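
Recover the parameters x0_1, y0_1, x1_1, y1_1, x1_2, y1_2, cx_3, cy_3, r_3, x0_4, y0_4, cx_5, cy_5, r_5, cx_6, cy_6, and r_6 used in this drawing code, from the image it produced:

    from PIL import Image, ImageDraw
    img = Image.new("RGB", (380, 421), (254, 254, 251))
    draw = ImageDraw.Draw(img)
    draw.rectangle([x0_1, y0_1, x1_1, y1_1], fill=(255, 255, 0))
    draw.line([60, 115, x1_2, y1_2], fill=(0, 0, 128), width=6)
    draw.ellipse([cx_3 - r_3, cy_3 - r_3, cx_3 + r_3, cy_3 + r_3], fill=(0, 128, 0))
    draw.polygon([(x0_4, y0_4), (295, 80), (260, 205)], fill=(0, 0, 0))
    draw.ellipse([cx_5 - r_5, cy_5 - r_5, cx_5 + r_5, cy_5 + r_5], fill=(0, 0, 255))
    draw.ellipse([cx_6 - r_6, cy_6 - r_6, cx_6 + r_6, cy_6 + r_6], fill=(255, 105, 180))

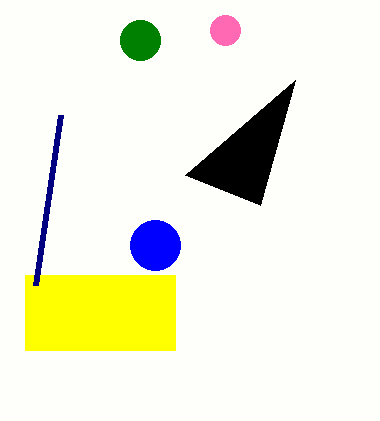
x0_1 = 25; y0_1 = 275; x1_1 = 175; y1_1 = 350; x1_2 = 35; y1_2 = 285; cx_3 = 140; cy_3 = 40; r_3 = 20; x0_4 = 185; y0_4 = 175; cx_5 = 155; cy_5 = 245; r_5 = 25; cx_6 = 225; cy_6 = 30; r_6 = 15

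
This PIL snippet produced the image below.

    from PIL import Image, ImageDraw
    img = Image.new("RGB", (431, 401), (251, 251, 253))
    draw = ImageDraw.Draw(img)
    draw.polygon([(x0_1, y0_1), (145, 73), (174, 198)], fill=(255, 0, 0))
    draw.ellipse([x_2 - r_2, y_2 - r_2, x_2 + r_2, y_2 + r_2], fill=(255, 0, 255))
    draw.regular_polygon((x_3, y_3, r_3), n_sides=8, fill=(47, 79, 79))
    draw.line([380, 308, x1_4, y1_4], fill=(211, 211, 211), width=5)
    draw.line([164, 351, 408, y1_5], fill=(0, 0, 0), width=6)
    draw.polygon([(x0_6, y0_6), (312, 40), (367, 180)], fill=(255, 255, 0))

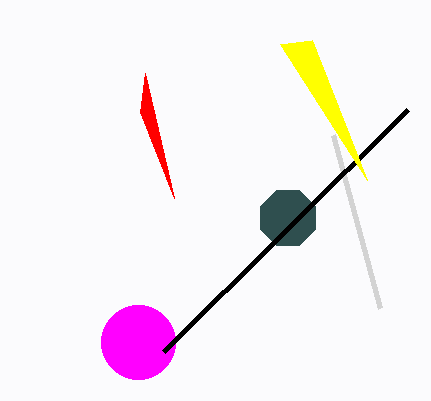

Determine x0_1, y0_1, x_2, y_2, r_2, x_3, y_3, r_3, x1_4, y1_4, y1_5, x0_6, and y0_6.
x0_1 = 140, y0_1 = 112, x_2 = 138, y_2 = 342, r_2 = 37, x_3 = 288, y_3 = 218, r_3 = 30, x1_4 = 333, y1_4 = 135, y1_5 = 109, x0_6 = 280, y0_6 = 44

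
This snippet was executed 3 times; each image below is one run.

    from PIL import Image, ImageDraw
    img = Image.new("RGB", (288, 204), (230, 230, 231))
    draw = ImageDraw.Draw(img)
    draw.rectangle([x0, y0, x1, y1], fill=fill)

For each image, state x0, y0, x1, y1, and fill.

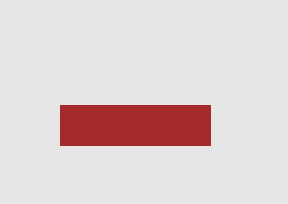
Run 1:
x0 = 60; y0 = 105; x1 = 210; y1 = 145; fill = 'brown'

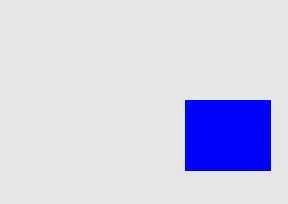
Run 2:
x0 = 185
y0 = 100
x1 = 270
y1 = 170
fill = 'blue'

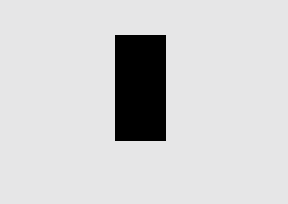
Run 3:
x0 = 115
y0 = 35
x1 = 165
y1 = 140
fill = 'black'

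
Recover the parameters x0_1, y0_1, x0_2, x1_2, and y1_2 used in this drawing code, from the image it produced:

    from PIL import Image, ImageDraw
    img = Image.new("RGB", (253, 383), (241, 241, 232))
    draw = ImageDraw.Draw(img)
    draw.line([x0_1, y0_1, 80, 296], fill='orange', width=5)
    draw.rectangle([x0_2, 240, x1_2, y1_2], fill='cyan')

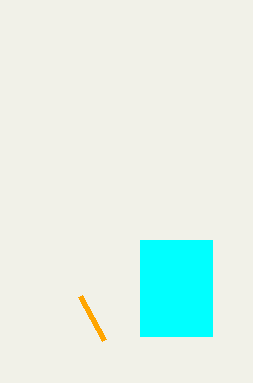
x0_1 = 104
y0_1 = 340
x0_2 = 140
x1_2 = 212
y1_2 = 336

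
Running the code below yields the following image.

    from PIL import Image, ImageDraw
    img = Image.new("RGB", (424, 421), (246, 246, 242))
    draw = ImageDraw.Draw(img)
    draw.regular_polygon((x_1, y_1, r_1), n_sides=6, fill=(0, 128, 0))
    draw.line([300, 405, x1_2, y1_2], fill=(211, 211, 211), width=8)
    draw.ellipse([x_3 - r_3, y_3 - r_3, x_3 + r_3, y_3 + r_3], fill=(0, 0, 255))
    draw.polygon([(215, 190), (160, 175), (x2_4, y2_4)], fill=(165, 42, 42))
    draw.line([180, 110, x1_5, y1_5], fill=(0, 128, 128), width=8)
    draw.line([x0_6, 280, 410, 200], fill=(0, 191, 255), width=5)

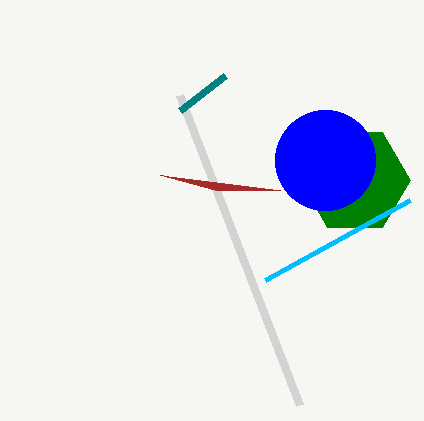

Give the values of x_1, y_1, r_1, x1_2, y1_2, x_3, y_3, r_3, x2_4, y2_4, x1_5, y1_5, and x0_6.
x_1 = 355; y_1 = 180; r_1 = 55; x1_2 = 180; y1_2 = 95; x_3 = 325; y_3 = 160; r_3 = 50; x2_4 = 280; y2_4 = 190; x1_5 = 225; y1_5 = 75; x0_6 = 265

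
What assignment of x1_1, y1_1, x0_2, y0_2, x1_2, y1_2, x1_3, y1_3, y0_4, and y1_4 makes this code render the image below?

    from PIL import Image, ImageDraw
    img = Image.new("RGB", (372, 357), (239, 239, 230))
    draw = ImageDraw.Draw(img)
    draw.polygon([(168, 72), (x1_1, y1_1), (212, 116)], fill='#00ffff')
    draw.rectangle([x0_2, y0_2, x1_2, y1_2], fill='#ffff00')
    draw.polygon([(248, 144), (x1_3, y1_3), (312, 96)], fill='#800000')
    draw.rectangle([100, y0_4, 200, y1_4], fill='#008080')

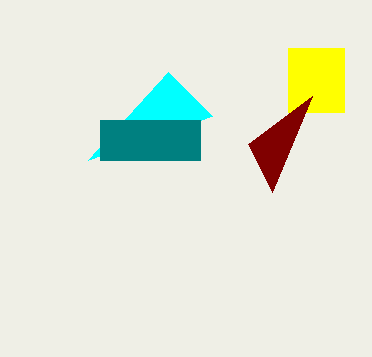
x1_1 = 88; y1_1 = 160; x0_2 = 288; y0_2 = 48; x1_2 = 344; y1_2 = 112; x1_3 = 272; y1_3 = 192; y0_4 = 120; y1_4 = 160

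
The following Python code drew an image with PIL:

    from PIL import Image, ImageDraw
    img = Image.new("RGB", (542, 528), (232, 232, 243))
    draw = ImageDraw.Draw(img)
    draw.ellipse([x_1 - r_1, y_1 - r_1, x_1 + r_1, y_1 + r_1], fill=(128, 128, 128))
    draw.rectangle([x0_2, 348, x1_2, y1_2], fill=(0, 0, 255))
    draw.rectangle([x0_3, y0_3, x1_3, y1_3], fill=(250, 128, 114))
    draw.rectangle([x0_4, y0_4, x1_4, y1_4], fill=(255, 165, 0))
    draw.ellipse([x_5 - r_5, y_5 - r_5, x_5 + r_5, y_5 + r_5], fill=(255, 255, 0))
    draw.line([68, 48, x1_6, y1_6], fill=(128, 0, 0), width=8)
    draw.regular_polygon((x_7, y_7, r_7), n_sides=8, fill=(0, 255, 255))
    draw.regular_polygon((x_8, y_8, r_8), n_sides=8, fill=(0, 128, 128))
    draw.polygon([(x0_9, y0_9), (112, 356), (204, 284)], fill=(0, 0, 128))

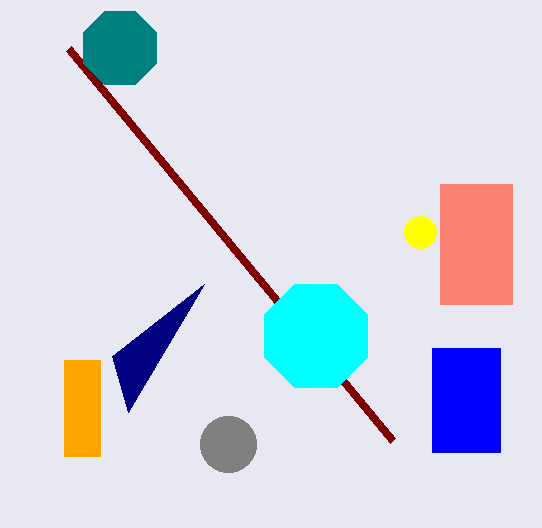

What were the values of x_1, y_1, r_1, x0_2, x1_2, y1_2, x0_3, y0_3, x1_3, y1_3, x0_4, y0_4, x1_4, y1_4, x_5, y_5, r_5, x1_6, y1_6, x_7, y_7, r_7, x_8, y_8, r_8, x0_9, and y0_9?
x_1 = 228, y_1 = 444, r_1 = 28, x0_2 = 432, x1_2 = 500, y1_2 = 452, x0_3 = 440, y0_3 = 184, x1_3 = 512, y1_3 = 304, x0_4 = 64, y0_4 = 360, x1_4 = 100, y1_4 = 456, x_5 = 420, y_5 = 232, r_5 = 16, x1_6 = 392, y1_6 = 440, x_7 = 316, y_7 = 336, r_7 = 56, x_8 = 120, y_8 = 48, r_8 = 40, x0_9 = 128, y0_9 = 412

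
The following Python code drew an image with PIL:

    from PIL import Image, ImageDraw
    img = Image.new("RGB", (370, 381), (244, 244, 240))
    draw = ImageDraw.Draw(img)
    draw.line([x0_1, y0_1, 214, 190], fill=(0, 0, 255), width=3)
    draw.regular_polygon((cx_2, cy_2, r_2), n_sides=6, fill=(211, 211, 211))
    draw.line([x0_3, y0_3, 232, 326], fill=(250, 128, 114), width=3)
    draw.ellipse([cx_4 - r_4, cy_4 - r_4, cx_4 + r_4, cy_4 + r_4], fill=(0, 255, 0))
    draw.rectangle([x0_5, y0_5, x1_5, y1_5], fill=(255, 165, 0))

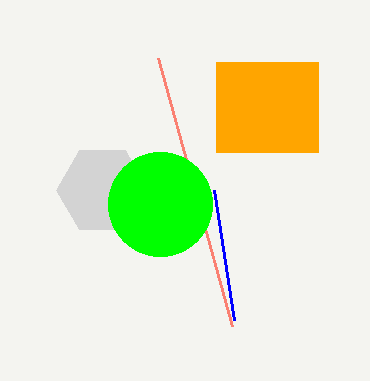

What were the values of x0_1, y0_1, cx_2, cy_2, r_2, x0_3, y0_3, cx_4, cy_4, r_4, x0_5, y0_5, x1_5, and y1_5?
x0_1 = 234, y0_1 = 320, cx_2 = 102, cy_2 = 190, r_2 = 46, x0_3 = 158, y0_3 = 58, cx_4 = 160, cy_4 = 204, r_4 = 52, x0_5 = 216, y0_5 = 62, x1_5 = 318, y1_5 = 152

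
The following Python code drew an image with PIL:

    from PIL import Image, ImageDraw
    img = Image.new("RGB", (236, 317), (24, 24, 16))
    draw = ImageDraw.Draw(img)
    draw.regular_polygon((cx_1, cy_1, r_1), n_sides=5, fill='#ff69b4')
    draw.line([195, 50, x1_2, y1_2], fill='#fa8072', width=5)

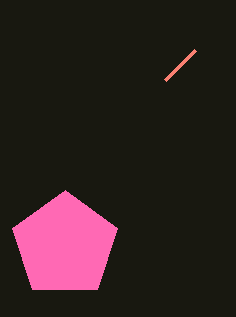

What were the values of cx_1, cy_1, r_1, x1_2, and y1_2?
cx_1 = 65
cy_1 = 245
r_1 = 55
x1_2 = 165
y1_2 = 80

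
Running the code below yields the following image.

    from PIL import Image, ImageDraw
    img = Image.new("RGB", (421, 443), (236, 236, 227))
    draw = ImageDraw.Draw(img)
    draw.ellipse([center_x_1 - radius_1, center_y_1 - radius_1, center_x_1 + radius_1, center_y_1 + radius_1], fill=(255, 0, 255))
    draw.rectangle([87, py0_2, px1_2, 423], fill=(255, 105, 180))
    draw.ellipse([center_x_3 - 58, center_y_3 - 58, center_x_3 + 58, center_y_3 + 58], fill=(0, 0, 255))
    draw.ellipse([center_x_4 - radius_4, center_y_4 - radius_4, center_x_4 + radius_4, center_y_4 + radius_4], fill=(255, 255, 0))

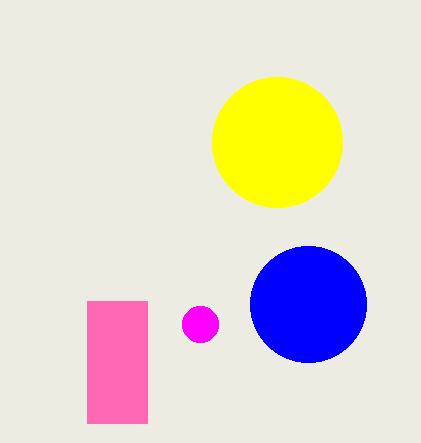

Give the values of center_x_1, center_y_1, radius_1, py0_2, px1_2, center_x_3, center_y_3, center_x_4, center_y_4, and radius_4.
center_x_1 = 200
center_y_1 = 324
radius_1 = 18
py0_2 = 301
px1_2 = 147
center_x_3 = 308
center_y_3 = 304
center_x_4 = 277
center_y_4 = 142
radius_4 = 65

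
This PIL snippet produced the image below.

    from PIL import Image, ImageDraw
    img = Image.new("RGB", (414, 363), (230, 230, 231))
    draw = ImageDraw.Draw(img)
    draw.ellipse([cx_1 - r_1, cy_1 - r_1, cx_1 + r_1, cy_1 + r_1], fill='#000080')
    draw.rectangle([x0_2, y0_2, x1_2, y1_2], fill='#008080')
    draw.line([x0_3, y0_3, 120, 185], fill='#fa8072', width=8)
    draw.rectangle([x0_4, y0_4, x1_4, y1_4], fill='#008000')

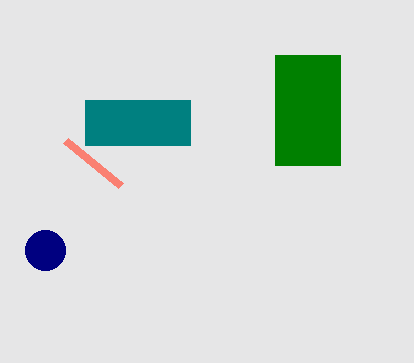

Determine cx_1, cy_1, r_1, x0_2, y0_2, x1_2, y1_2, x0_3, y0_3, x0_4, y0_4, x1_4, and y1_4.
cx_1 = 45; cy_1 = 250; r_1 = 20; x0_2 = 85; y0_2 = 100; x1_2 = 190; y1_2 = 145; x0_3 = 65; y0_3 = 140; x0_4 = 275; y0_4 = 55; x1_4 = 340; y1_4 = 165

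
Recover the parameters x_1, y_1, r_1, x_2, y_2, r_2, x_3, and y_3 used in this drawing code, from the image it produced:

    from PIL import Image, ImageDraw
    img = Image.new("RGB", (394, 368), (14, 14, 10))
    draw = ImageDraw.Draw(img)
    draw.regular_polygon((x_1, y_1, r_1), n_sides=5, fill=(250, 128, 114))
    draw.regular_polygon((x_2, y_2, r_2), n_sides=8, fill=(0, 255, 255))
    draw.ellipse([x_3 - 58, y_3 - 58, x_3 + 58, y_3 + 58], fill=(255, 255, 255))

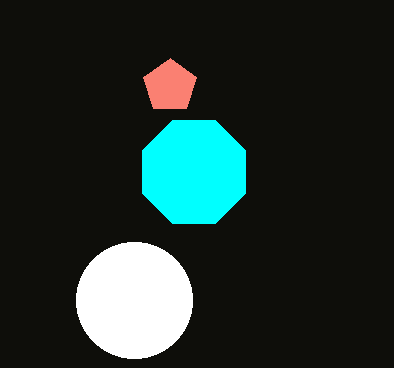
x_1 = 170; y_1 = 86; r_1 = 28; x_2 = 194; y_2 = 172; r_2 = 56; x_3 = 134; y_3 = 300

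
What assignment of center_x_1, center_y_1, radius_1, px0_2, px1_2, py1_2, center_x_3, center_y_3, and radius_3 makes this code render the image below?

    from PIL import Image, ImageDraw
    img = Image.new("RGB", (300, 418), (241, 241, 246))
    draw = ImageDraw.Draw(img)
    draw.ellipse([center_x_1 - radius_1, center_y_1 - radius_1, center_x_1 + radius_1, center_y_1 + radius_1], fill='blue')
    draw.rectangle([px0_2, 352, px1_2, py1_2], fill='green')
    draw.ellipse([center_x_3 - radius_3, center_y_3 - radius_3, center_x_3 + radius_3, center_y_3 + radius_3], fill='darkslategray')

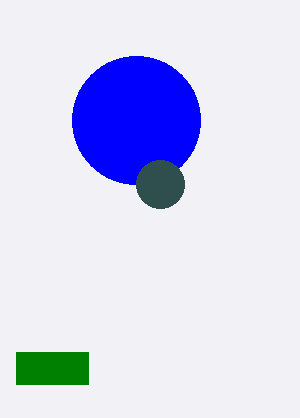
center_x_1 = 136; center_y_1 = 120; radius_1 = 64; px0_2 = 16; px1_2 = 88; py1_2 = 384; center_x_3 = 160; center_y_3 = 184; radius_3 = 24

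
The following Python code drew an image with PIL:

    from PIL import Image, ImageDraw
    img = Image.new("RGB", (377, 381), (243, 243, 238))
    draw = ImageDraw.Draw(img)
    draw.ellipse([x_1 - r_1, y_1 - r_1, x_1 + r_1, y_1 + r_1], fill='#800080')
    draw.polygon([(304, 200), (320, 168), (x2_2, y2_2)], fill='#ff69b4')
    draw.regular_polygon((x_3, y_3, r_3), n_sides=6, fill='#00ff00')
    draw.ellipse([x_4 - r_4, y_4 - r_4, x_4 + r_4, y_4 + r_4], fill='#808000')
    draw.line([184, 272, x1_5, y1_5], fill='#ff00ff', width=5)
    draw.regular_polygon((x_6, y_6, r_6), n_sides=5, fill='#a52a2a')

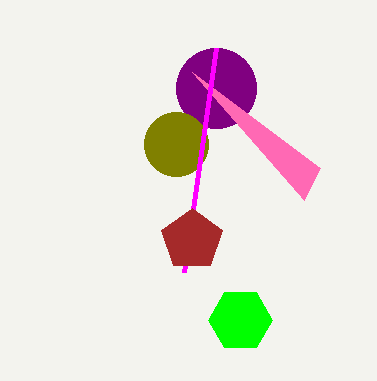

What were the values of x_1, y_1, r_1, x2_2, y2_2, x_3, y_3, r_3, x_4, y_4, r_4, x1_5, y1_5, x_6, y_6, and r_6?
x_1 = 216, y_1 = 88, r_1 = 40, x2_2 = 192, y2_2 = 72, x_3 = 240, y_3 = 320, r_3 = 32, x_4 = 176, y_4 = 144, r_4 = 32, x1_5 = 216, y1_5 = 48, x_6 = 192, y_6 = 240, r_6 = 32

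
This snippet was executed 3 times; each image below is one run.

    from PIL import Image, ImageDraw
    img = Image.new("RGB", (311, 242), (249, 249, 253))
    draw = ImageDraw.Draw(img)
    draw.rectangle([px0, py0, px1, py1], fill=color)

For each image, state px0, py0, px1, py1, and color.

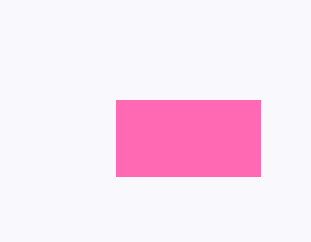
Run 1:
px0 = 116; py0 = 100; px1 = 260; py1 = 176; color = 'hotpink'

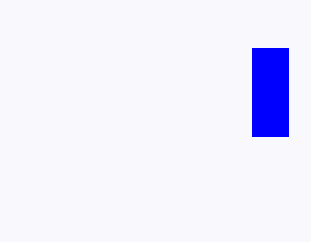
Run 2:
px0 = 252; py0 = 48; px1 = 288; py1 = 136; color = 'blue'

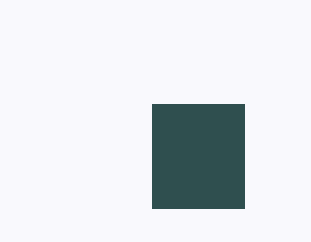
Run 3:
px0 = 152, py0 = 104, px1 = 244, py1 = 208, color = 'darkslategray'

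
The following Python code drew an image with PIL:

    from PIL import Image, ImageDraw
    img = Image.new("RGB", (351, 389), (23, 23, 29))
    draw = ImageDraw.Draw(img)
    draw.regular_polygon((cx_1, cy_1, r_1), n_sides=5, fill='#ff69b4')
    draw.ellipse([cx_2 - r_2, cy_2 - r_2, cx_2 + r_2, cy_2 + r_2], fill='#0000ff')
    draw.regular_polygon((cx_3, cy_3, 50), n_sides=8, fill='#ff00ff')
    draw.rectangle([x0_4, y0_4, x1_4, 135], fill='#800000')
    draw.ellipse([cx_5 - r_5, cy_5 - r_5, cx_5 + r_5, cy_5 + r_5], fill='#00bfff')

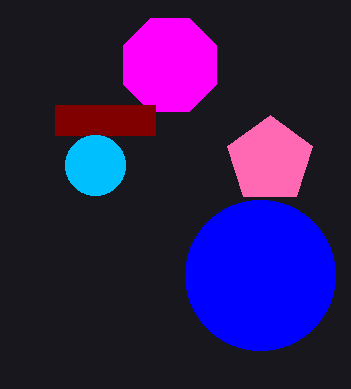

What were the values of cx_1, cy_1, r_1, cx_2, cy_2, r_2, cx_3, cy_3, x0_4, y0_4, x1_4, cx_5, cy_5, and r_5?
cx_1 = 270, cy_1 = 160, r_1 = 45, cx_2 = 260, cy_2 = 275, r_2 = 75, cx_3 = 170, cy_3 = 65, x0_4 = 55, y0_4 = 105, x1_4 = 155, cx_5 = 95, cy_5 = 165, r_5 = 30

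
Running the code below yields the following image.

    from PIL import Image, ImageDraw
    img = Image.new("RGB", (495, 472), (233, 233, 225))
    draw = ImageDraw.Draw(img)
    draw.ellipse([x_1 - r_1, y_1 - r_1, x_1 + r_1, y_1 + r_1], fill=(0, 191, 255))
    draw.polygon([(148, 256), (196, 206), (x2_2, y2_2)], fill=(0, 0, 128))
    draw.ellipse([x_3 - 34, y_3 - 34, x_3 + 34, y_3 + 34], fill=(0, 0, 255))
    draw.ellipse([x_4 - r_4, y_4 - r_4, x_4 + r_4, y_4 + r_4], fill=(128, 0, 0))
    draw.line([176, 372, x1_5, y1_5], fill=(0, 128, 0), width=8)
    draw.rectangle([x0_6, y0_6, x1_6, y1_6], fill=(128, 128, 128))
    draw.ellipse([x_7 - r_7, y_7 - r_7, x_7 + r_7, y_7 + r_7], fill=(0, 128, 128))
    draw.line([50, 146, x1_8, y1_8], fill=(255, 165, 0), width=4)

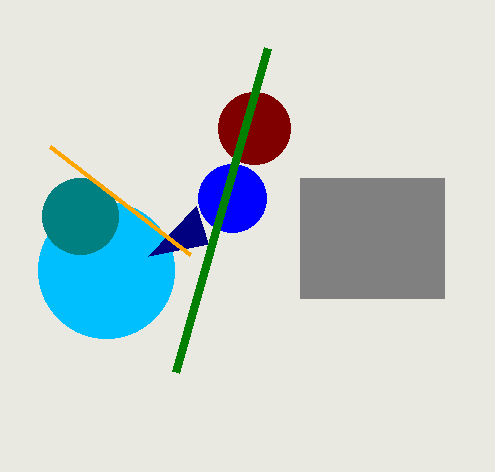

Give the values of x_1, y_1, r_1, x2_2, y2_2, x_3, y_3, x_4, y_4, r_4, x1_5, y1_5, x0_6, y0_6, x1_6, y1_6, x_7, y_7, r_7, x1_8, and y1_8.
x_1 = 106
y_1 = 270
r_1 = 68
x2_2 = 208
y2_2 = 244
x_3 = 232
y_3 = 198
x_4 = 254
y_4 = 128
r_4 = 36
x1_5 = 268
y1_5 = 48
x0_6 = 300
y0_6 = 178
x1_6 = 444
y1_6 = 298
x_7 = 80
y_7 = 216
r_7 = 38
x1_8 = 190
y1_8 = 254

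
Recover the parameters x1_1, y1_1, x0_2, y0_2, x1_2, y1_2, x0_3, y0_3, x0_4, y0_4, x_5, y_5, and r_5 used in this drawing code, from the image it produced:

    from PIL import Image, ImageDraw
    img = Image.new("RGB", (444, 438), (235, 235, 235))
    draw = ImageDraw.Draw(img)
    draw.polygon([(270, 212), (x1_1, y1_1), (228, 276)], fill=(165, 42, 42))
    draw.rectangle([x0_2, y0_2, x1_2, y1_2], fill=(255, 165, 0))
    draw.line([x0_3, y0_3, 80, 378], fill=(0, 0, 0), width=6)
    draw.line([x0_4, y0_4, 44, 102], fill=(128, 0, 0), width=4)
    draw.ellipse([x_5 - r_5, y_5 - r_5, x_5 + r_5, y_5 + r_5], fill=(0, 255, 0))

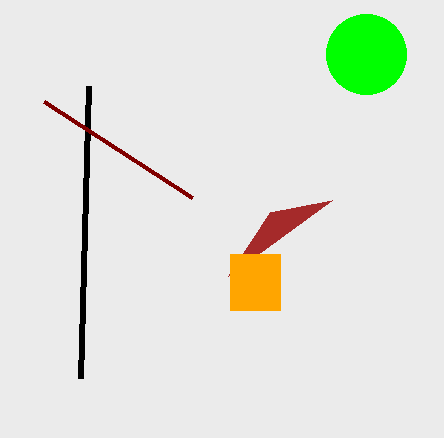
x1_1 = 332, y1_1 = 200, x0_2 = 230, y0_2 = 254, x1_2 = 280, y1_2 = 310, x0_3 = 88, y0_3 = 86, x0_4 = 192, y0_4 = 198, x_5 = 366, y_5 = 54, r_5 = 40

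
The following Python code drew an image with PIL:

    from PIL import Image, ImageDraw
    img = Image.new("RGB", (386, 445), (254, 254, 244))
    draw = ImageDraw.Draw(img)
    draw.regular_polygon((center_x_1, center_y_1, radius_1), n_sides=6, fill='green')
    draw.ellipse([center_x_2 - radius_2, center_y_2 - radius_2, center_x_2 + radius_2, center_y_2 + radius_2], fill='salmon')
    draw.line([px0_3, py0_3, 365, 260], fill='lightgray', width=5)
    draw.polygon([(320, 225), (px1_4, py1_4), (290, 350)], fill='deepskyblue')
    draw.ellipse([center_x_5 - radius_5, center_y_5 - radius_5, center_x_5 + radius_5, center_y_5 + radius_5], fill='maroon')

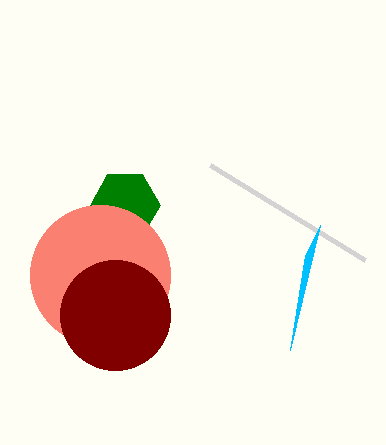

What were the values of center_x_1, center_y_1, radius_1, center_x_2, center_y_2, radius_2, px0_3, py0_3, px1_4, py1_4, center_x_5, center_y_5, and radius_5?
center_x_1 = 125, center_y_1 = 205, radius_1 = 35, center_x_2 = 100, center_y_2 = 275, radius_2 = 70, px0_3 = 210, py0_3 = 165, px1_4 = 305, py1_4 = 255, center_x_5 = 115, center_y_5 = 315, radius_5 = 55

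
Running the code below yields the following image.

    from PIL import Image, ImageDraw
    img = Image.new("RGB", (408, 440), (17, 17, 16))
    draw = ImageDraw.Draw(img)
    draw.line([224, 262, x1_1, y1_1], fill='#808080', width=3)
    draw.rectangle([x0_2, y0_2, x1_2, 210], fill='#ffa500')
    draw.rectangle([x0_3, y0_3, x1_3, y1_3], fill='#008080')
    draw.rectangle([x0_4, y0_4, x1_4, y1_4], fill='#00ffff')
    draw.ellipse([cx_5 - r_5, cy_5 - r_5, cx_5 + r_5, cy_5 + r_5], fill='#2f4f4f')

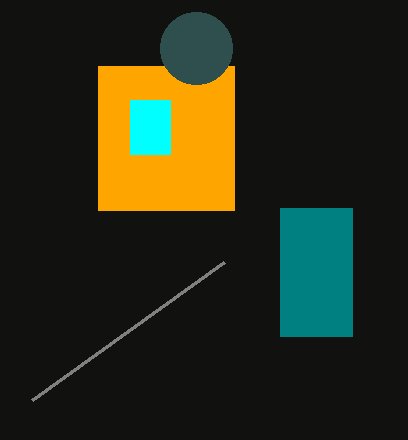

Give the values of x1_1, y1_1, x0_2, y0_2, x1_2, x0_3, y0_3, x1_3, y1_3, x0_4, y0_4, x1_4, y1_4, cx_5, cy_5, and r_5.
x1_1 = 32, y1_1 = 400, x0_2 = 98, y0_2 = 66, x1_2 = 234, x0_3 = 280, y0_3 = 208, x1_3 = 352, y1_3 = 336, x0_4 = 130, y0_4 = 100, x1_4 = 170, y1_4 = 154, cx_5 = 196, cy_5 = 48, r_5 = 36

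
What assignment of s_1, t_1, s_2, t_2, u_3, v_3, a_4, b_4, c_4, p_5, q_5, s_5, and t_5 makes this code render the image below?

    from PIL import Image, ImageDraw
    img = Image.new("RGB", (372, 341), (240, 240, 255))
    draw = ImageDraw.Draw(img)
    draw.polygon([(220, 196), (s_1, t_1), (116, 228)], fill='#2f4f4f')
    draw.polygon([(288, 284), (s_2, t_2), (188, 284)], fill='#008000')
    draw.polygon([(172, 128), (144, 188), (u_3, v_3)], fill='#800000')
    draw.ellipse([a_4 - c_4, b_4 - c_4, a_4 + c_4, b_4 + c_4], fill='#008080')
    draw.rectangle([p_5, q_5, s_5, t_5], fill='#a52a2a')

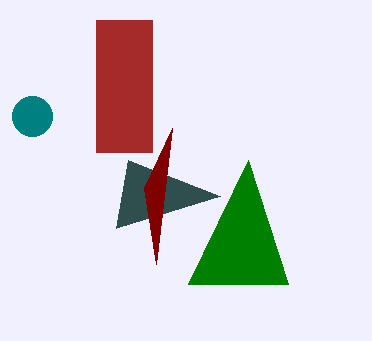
s_1 = 128; t_1 = 160; s_2 = 248; t_2 = 160; u_3 = 156; v_3 = 264; a_4 = 32; b_4 = 116; c_4 = 20; p_5 = 96; q_5 = 20; s_5 = 152; t_5 = 152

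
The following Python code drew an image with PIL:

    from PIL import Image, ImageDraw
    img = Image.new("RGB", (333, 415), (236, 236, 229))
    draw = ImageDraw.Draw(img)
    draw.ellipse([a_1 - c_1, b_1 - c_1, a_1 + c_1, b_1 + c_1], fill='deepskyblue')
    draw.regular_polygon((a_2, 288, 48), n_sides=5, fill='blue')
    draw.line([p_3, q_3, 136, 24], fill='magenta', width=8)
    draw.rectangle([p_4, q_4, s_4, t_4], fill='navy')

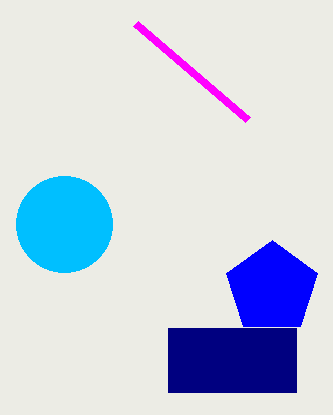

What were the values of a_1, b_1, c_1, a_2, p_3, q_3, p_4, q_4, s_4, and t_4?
a_1 = 64; b_1 = 224; c_1 = 48; a_2 = 272; p_3 = 248; q_3 = 120; p_4 = 168; q_4 = 328; s_4 = 296; t_4 = 392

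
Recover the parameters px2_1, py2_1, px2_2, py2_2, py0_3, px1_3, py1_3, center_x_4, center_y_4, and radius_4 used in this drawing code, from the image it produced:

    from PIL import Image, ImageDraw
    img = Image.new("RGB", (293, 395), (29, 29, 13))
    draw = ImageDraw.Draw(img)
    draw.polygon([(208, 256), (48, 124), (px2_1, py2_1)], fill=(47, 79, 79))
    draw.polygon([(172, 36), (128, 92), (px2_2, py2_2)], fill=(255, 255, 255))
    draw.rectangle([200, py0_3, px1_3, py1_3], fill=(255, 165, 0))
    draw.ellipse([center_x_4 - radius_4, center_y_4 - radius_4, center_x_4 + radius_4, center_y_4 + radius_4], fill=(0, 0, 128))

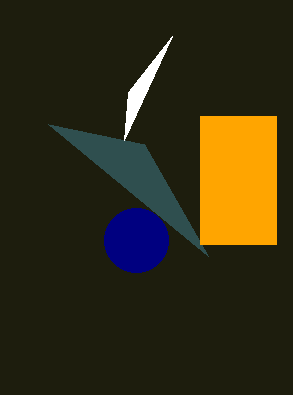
px2_1 = 144; py2_1 = 144; px2_2 = 124; py2_2 = 140; py0_3 = 116; px1_3 = 276; py1_3 = 244; center_x_4 = 136; center_y_4 = 240; radius_4 = 32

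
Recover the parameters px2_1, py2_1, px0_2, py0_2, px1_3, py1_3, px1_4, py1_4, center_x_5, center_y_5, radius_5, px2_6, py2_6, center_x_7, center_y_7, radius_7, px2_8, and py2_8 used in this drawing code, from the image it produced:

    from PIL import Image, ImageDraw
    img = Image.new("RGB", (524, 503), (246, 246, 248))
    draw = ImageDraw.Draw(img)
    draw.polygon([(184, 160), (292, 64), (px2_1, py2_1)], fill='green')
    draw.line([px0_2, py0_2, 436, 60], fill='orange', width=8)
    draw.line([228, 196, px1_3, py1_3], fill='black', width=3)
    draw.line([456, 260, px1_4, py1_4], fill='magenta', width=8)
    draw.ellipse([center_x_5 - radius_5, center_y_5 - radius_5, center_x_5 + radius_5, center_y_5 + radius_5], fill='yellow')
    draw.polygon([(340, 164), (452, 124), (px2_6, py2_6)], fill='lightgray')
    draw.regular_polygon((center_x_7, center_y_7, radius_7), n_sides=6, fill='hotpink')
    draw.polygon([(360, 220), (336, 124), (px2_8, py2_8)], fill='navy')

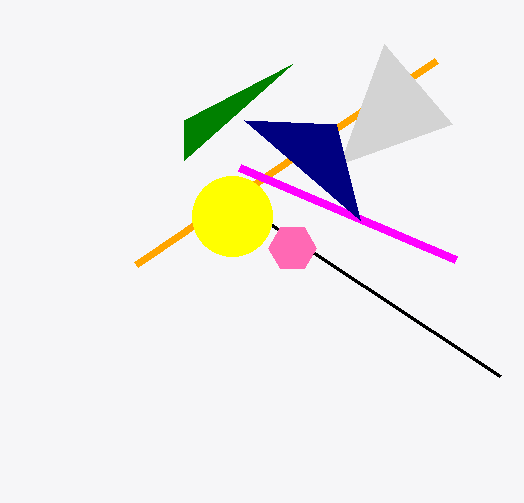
px2_1 = 184, py2_1 = 120, px0_2 = 136, py0_2 = 264, px1_3 = 500, py1_3 = 376, px1_4 = 240, py1_4 = 168, center_x_5 = 232, center_y_5 = 216, radius_5 = 40, px2_6 = 384, py2_6 = 44, center_x_7 = 292, center_y_7 = 248, radius_7 = 24, px2_8 = 244, py2_8 = 120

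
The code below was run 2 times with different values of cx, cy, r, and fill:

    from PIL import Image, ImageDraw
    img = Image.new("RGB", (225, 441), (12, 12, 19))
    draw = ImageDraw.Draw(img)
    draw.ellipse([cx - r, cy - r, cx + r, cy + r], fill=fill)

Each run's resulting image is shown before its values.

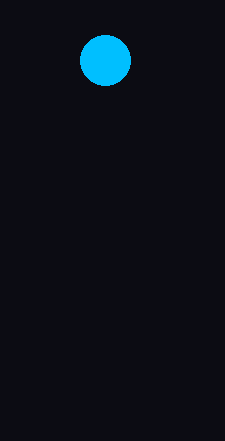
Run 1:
cx = 105
cy = 60
r = 25
fill = 'deepskyblue'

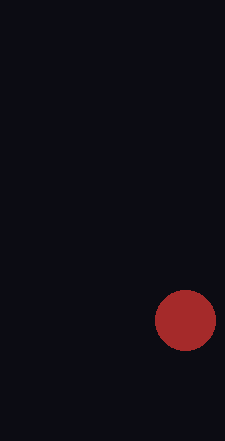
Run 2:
cx = 185
cy = 320
r = 30
fill = 'brown'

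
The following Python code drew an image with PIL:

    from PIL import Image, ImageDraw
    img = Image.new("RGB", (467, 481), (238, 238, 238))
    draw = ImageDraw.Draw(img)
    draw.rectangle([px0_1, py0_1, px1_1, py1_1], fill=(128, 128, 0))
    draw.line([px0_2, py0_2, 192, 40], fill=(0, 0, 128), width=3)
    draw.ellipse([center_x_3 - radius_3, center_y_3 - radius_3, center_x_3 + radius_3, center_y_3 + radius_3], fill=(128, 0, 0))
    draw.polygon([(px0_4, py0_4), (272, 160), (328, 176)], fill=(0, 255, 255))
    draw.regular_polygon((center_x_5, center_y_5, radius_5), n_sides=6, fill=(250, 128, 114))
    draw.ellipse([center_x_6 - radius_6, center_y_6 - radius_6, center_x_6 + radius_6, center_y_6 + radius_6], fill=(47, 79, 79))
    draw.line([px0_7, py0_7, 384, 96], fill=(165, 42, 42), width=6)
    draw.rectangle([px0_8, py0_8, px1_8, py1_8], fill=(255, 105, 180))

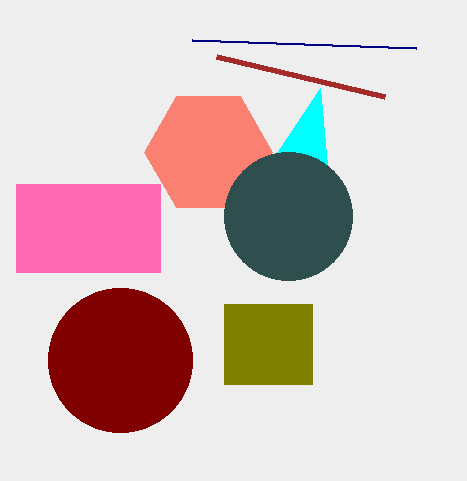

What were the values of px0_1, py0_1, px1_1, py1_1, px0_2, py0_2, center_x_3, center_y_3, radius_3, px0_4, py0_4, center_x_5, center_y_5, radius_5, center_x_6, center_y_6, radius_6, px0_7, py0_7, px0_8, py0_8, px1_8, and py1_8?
px0_1 = 224, py0_1 = 304, px1_1 = 312, py1_1 = 384, px0_2 = 416, py0_2 = 48, center_x_3 = 120, center_y_3 = 360, radius_3 = 72, px0_4 = 320, py0_4 = 88, center_x_5 = 208, center_y_5 = 152, radius_5 = 64, center_x_6 = 288, center_y_6 = 216, radius_6 = 64, px0_7 = 216, py0_7 = 56, px0_8 = 16, py0_8 = 184, px1_8 = 160, py1_8 = 272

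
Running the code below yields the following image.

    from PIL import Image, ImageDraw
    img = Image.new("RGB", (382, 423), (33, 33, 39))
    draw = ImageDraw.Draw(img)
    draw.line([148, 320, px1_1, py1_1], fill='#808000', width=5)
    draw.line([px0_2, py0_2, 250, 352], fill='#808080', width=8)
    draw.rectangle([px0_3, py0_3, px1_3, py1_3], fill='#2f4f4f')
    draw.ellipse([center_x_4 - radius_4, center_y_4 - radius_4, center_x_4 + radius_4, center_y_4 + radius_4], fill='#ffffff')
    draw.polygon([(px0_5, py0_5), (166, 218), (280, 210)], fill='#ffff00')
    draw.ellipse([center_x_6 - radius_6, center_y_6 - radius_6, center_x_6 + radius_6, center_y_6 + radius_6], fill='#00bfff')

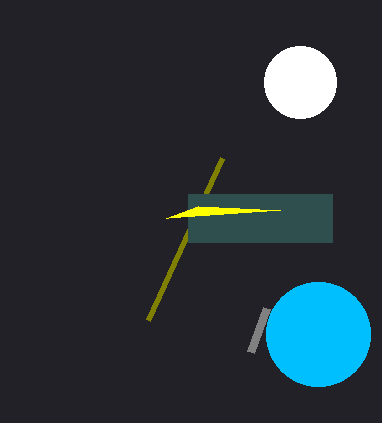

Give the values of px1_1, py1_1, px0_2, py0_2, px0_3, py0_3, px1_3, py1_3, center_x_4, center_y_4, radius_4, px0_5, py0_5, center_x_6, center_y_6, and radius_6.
px1_1 = 222
py1_1 = 158
px0_2 = 266
py0_2 = 308
px0_3 = 188
py0_3 = 194
px1_3 = 332
py1_3 = 242
center_x_4 = 300
center_y_4 = 82
radius_4 = 36
px0_5 = 198
py0_5 = 206
center_x_6 = 318
center_y_6 = 334
radius_6 = 52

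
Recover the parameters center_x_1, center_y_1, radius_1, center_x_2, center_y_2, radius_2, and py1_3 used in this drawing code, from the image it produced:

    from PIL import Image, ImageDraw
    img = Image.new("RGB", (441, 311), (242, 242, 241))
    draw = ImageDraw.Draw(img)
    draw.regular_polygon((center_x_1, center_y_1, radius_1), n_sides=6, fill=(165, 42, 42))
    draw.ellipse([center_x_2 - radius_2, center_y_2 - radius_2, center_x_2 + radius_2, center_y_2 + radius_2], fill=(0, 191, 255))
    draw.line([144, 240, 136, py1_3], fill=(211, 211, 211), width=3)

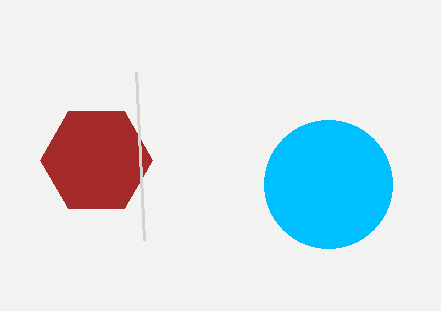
center_x_1 = 96
center_y_1 = 160
radius_1 = 56
center_x_2 = 328
center_y_2 = 184
radius_2 = 64
py1_3 = 72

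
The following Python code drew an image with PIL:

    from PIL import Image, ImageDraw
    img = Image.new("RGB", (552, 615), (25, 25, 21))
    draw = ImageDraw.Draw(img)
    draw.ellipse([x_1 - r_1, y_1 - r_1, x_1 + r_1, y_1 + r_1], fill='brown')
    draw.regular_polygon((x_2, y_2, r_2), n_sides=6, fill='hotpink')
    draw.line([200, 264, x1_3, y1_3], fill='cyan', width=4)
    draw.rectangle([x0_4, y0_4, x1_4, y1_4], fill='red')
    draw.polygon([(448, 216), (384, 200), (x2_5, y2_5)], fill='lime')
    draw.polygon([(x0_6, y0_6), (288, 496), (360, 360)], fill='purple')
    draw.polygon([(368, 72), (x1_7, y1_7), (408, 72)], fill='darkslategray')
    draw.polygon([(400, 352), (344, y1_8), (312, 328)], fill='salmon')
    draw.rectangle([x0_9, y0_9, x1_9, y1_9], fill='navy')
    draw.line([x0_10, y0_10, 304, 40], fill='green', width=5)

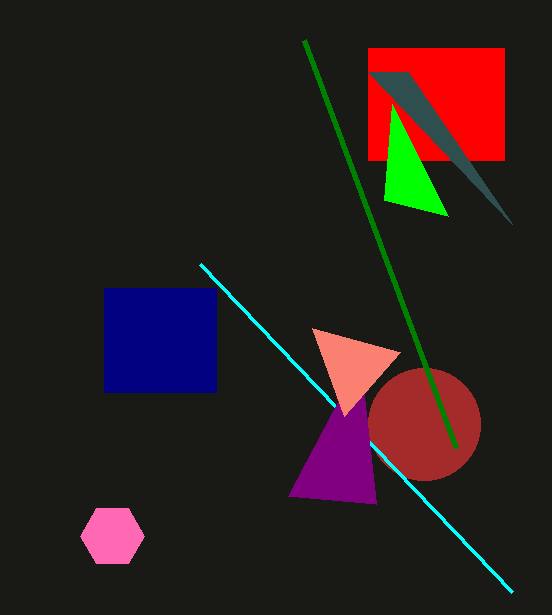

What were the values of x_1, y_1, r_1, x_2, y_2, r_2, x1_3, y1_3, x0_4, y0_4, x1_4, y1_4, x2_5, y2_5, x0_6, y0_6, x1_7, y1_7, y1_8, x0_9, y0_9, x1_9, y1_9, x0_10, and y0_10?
x_1 = 424, y_1 = 424, r_1 = 56, x_2 = 112, y_2 = 536, r_2 = 32, x1_3 = 512, y1_3 = 592, x0_4 = 368, y0_4 = 48, x1_4 = 504, y1_4 = 160, x2_5 = 392, y2_5 = 104, x0_6 = 376, y0_6 = 504, x1_7 = 512, y1_7 = 224, y1_8 = 416, x0_9 = 104, y0_9 = 288, x1_9 = 216, y1_9 = 392, x0_10 = 456, y0_10 = 448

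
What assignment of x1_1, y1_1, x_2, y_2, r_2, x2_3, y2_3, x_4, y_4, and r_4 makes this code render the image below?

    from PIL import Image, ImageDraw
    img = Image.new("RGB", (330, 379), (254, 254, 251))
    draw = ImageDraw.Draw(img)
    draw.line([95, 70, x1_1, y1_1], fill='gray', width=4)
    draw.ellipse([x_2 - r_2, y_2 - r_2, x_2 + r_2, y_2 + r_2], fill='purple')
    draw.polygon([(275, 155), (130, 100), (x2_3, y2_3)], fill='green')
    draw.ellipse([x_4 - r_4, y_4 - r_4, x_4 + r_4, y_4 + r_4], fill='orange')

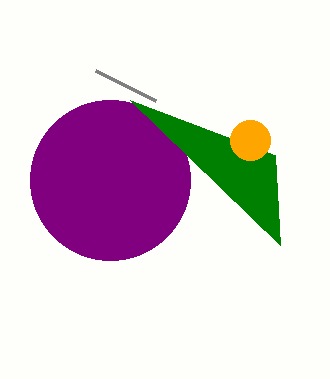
x1_1 = 155; y1_1 = 100; x_2 = 110; y_2 = 180; r_2 = 80; x2_3 = 280; y2_3 = 245; x_4 = 250; y_4 = 140; r_4 = 20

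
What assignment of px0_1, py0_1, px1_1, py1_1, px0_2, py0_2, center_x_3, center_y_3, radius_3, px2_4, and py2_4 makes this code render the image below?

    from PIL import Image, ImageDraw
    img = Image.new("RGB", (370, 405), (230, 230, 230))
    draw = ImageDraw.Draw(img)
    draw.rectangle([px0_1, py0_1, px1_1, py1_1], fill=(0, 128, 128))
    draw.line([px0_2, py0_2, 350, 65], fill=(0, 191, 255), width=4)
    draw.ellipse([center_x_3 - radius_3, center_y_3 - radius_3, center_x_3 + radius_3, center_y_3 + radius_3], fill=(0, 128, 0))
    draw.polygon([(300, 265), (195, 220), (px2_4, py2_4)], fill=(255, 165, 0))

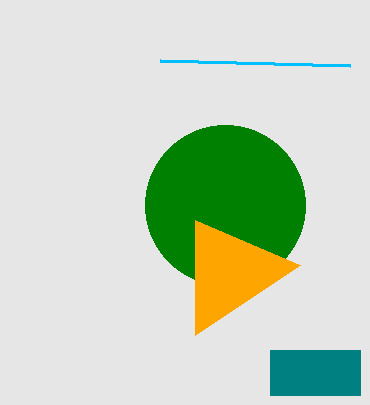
px0_1 = 270, py0_1 = 350, px1_1 = 360, py1_1 = 395, px0_2 = 160, py0_2 = 60, center_x_3 = 225, center_y_3 = 205, radius_3 = 80, px2_4 = 195, py2_4 = 335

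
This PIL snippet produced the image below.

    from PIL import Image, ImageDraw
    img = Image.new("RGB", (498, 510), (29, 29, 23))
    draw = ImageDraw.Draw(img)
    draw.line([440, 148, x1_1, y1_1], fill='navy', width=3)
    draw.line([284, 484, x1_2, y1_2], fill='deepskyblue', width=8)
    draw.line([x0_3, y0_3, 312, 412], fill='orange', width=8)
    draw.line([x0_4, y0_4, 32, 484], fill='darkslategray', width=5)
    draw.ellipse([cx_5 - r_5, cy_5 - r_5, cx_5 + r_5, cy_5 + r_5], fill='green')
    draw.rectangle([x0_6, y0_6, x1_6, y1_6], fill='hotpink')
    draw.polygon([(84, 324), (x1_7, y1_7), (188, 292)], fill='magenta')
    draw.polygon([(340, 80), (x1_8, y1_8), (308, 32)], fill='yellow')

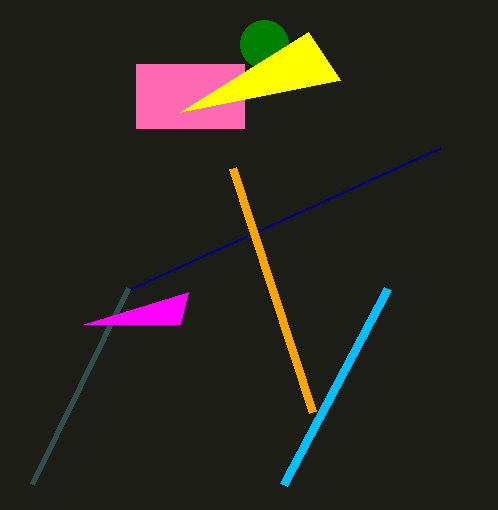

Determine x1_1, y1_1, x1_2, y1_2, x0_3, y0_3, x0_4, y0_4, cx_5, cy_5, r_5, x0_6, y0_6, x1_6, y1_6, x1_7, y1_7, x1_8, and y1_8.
x1_1 = 124; y1_1 = 292; x1_2 = 388; y1_2 = 288; x0_3 = 232; y0_3 = 168; x0_4 = 128; y0_4 = 288; cx_5 = 264; cy_5 = 44; r_5 = 24; x0_6 = 136; y0_6 = 64; x1_6 = 244; y1_6 = 128; x1_7 = 180; y1_7 = 324; x1_8 = 180; y1_8 = 112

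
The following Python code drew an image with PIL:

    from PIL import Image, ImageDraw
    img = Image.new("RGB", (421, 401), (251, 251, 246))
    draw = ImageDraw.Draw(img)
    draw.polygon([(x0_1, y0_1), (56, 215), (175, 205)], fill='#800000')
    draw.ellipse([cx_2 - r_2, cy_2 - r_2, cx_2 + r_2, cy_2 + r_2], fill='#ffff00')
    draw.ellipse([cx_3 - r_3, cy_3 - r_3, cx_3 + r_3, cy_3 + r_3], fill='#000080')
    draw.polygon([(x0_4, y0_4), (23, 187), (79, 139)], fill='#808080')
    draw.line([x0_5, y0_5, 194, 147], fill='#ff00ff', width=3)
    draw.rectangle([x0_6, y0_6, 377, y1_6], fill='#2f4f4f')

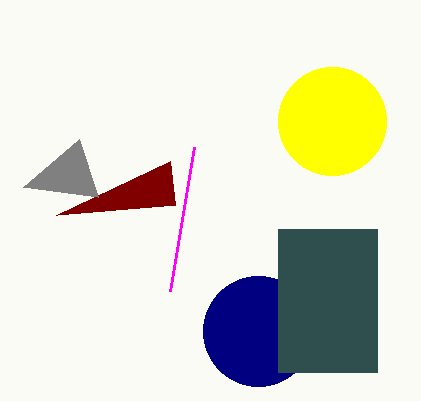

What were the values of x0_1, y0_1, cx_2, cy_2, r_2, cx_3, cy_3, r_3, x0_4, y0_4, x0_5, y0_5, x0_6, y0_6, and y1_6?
x0_1 = 170, y0_1 = 161, cx_2 = 332, cy_2 = 121, r_2 = 54, cx_3 = 258, cy_3 = 331, r_3 = 55, x0_4 = 98, y0_4 = 197, x0_5 = 170, y0_5 = 291, x0_6 = 278, y0_6 = 229, y1_6 = 372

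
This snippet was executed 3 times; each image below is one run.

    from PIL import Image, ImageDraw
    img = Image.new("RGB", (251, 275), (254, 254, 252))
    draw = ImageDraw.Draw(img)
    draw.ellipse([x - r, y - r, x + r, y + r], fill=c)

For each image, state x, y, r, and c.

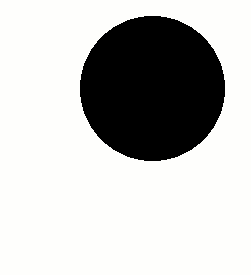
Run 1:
x = 152, y = 88, r = 72, c = 'black'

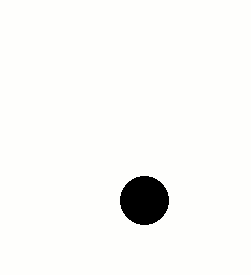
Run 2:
x = 144; y = 200; r = 24; c = 'black'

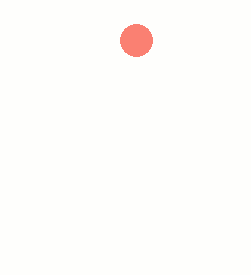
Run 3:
x = 136, y = 40, r = 16, c = 'salmon'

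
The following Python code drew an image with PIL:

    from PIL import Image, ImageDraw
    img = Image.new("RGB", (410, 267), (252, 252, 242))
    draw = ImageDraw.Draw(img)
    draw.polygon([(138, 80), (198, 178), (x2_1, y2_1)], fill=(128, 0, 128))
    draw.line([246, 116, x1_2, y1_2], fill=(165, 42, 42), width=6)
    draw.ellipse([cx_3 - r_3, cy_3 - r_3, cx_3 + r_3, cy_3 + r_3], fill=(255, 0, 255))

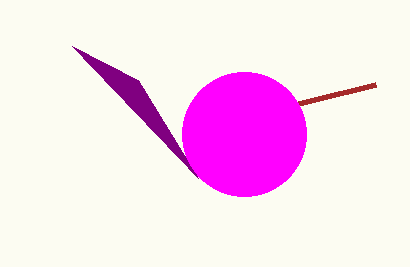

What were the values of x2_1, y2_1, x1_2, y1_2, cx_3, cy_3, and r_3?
x2_1 = 72, y2_1 = 46, x1_2 = 376, y1_2 = 84, cx_3 = 244, cy_3 = 134, r_3 = 62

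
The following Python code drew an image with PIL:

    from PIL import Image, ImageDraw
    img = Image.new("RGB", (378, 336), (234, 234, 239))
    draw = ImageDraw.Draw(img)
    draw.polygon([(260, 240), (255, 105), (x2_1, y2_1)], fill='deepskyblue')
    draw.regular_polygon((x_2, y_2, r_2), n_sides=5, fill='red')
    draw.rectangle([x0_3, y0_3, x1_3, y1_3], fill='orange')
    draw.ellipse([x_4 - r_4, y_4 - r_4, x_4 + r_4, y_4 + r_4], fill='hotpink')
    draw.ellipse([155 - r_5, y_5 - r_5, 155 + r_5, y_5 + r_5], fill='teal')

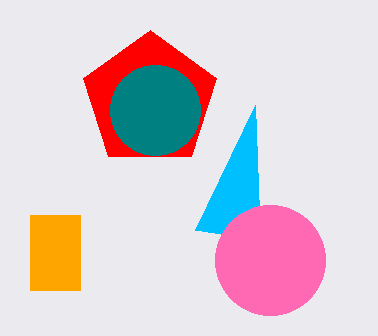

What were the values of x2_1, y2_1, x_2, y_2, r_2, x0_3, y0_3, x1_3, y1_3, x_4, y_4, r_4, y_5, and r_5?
x2_1 = 195; y2_1 = 230; x_2 = 150; y_2 = 100; r_2 = 70; x0_3 = 30; y0_3 = 215; x1_3 = 80; y1_3 = 290; x_4 = 270; y_4 = 260; r_4 = 55; y_5 = 110; r_5 = 45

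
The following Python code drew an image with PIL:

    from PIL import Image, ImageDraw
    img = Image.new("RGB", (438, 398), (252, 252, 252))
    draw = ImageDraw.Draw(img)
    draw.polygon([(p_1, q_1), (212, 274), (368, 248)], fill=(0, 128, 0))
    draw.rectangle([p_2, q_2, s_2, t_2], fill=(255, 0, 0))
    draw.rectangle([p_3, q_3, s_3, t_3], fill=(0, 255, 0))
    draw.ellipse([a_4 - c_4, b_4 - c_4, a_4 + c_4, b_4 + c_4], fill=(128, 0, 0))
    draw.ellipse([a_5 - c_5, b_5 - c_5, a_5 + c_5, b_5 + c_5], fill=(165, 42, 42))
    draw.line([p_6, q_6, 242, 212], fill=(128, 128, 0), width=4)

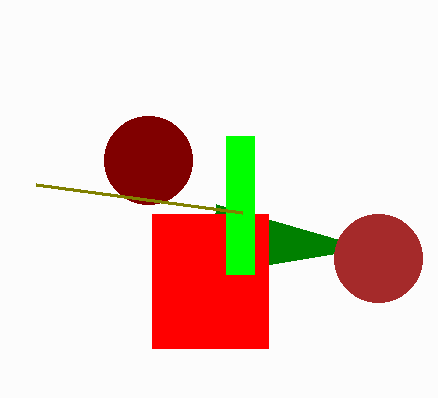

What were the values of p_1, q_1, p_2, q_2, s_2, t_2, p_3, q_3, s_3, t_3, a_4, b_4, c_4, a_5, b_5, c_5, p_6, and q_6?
p_1 = 216, q_1 = 204, p_2 = 152, q_2 = 214, s_2 = 268, t_2 = 348, p_3 = 226, q_3 = 136, s_3 = 254, t_3 = 274, a_4 = 148, b_4 = 160, c_4 = 44, a_5 = 378, b_5 = 258, c_5 = 44, p_6 = 36, q_6 = 184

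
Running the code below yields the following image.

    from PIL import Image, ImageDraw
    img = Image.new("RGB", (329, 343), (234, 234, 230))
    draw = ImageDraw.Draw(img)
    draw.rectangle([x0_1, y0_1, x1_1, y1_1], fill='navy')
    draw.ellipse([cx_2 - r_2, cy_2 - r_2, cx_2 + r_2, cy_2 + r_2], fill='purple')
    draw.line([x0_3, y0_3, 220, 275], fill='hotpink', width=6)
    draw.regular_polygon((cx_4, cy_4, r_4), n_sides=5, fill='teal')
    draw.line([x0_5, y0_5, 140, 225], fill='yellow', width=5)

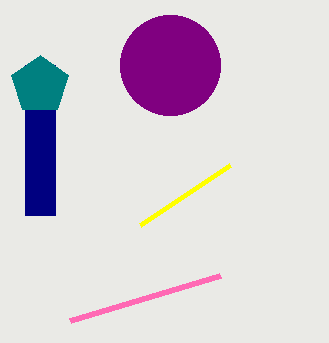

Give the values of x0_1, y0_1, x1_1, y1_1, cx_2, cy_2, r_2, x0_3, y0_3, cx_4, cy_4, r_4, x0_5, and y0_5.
x0_1 = 25; y0_1 = 65; x1_1 = 55; y1_1 = 215; cx_2 = 170; cy_2 = 65; r_2 = 50; x0_3 = 70; y0_3 = 320; cx_4 = 40; cy_4 = 85; r_4 = 30; x0_5 = 230; y0_5 = 165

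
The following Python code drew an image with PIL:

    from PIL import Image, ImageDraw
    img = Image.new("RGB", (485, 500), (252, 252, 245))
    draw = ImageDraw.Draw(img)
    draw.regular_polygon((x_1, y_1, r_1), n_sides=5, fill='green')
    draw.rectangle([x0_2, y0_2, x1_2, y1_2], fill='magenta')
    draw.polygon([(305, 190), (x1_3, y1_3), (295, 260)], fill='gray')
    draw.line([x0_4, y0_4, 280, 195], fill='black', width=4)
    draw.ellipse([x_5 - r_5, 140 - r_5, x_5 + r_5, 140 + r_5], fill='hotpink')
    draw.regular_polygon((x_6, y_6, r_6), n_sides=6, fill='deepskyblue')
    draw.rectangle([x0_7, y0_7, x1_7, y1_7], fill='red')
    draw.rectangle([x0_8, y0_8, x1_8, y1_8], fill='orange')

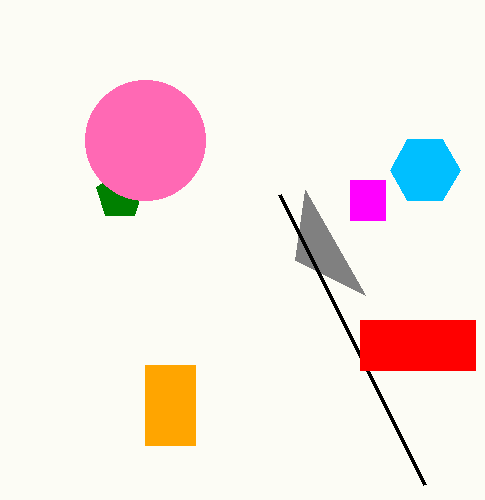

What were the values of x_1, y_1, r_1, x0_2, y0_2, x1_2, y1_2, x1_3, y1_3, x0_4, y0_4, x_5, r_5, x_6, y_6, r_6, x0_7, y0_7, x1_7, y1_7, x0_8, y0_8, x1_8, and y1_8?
x_1 = 120
y_1 = 195
r_1 = 25
x0_2 = 350
y0_2 = 180
x1_2 = 385
y1_2 = 220
x1_3 = 365
y1_3 = 295
x0_4 = 425
y0_4 = 485
x_5 = 145
r_5 = 60
x_6 = 425
y_6 = 170
r_6 = 35
x0_7 = 360
y0_7 = 320
x1_7 = 475
y1_7 = 370
x0_8 = 145
y0_8 = 365
x1_8 = 195
y1_8 = 445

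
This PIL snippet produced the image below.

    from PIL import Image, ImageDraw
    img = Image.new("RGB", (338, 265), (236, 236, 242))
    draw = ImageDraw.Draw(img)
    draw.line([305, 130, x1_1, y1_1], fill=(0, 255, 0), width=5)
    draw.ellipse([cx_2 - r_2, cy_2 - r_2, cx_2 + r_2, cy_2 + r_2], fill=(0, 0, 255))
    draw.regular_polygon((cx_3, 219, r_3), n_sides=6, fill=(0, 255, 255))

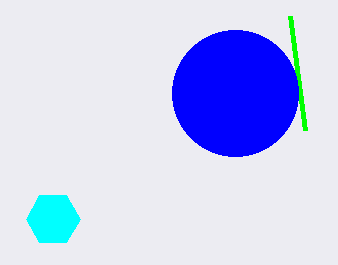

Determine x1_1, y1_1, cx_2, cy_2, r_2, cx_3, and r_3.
x1_1 = 290; y1_1 = 16; cx_2 = 235; cy_2 = 93; r_2 = 63; cx_3 = 53; r_3 = 27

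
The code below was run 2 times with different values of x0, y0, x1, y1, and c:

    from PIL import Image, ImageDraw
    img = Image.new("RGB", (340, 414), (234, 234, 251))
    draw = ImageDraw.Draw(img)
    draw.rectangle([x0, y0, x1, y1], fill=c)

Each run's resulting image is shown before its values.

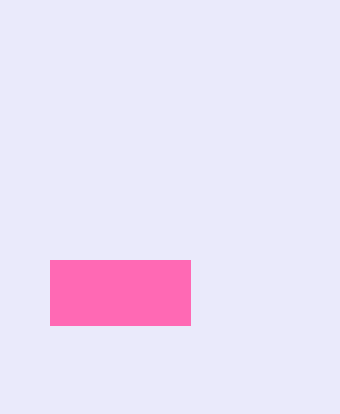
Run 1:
x0 = 50
y0 = 260
x1 = 190
y1 = 325
c = 'hotpink'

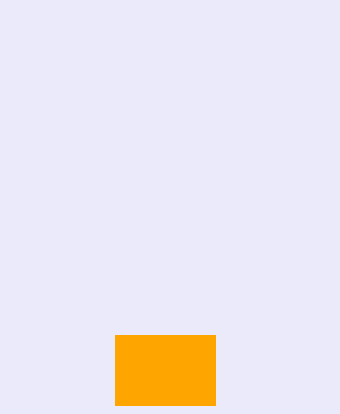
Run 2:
x0 = 115, y0 = 335, x1 = 215, y1 = 405, c = 'orange'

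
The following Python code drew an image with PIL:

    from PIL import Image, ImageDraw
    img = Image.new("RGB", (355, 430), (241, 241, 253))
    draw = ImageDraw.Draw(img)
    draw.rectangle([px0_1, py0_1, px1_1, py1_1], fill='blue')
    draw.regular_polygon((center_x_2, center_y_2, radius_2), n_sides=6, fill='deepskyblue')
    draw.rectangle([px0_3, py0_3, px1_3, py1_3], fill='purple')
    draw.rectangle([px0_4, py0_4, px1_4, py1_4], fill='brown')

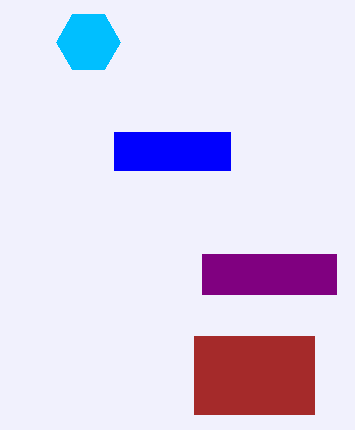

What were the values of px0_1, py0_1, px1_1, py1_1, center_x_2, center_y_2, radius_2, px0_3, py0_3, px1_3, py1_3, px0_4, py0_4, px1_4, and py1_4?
px0_1 = 114, py0_1 = 132, px1_1 = 230, py1_1 = 170, center_x_2 = 88, center_y_2 = 42, radius_2 = 32, px0_3 = 202, py0_3 = 254, px1_3 = 336, py1_3 = 294, px0_4 = 194, py0_4 = 336, px1_4 = 314, py1_4 = 414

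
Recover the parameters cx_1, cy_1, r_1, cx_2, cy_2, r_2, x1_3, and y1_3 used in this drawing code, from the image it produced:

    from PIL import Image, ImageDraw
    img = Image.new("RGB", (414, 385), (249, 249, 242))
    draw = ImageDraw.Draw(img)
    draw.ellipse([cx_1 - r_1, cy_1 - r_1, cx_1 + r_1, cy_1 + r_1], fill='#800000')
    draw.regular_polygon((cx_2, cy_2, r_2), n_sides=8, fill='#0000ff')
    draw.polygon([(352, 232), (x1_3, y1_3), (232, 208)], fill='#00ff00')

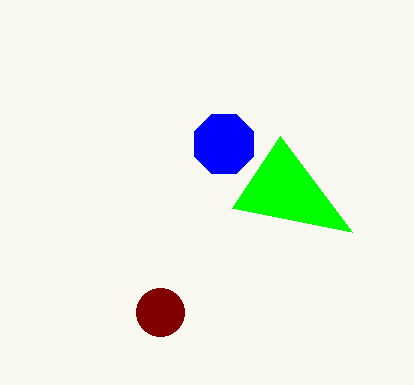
cx_1 = 160
cy_1 = 312
r_1 = 24
cx_2 = 224
cy_2 = 144
r_2 = 32
x1_3 = 280
y1_3 = 136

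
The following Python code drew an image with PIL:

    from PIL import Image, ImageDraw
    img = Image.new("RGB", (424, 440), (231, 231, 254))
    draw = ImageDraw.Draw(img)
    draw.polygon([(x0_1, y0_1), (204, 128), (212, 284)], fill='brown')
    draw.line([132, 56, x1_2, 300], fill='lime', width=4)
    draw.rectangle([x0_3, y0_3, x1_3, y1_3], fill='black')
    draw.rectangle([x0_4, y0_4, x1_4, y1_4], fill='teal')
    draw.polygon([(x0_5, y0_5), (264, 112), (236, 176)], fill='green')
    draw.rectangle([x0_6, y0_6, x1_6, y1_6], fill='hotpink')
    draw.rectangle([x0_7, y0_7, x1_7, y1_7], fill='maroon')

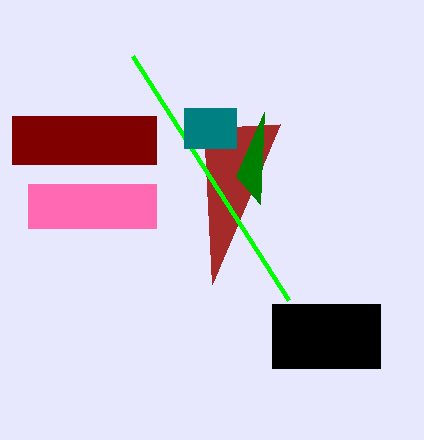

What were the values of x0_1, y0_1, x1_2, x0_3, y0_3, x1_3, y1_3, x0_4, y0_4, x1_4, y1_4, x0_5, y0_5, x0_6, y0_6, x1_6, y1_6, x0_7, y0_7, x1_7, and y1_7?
x0_1 = 280
y0_1 = 124
x1_2 = 288
x0_3 = 272
y0_3 = 304
x1_3 = 380
y1_3 = 368
x0_4 = 184
y0_4 = 108
x1_4 = 236
y1_4 = 148
x0_5 = 260
y0_5 = 204
x0_6 = 28
y0_6 = 184
x1_6 = 156
y1_6 = 228
x0_7 = 12
y0_7 = 116
x1_7 = 156
y1_7 = 164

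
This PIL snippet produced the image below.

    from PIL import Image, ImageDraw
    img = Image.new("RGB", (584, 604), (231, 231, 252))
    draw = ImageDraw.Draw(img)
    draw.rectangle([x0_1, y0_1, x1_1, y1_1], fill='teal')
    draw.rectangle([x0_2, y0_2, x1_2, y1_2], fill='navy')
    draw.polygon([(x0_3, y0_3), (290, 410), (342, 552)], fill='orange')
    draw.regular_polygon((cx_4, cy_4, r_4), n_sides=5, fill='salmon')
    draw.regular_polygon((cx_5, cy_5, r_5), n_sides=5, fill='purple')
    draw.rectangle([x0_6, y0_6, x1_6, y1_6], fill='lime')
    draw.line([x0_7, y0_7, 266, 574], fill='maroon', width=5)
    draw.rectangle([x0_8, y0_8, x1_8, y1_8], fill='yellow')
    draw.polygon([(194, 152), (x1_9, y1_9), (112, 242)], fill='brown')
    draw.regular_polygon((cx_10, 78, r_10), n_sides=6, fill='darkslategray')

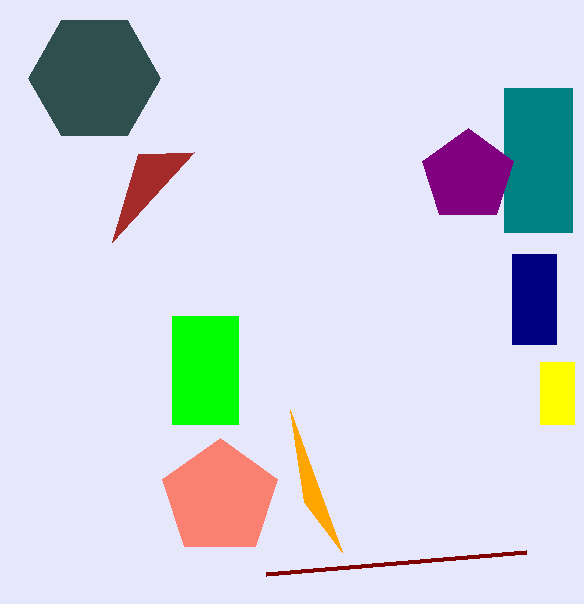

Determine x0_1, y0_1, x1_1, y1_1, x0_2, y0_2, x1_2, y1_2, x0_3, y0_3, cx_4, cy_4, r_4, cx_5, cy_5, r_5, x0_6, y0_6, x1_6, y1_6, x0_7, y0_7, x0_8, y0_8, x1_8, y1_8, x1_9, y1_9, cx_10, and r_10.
x0_1 = 504
y0_1 = 88
x1_1 = 572
y1_1 = 232
x0_2 = 512
y0_2 = 254
x1_2 = 556
y1_2 = 344
x0_3 = 304
y0_3 = 502
cx_4 = 220
cy_4 = 498
r_4 = 60
cx_5 = 468
cy_5 = 176
r_5 = 48
x0_6 = 172
y0_6 = 316
x1_6 = 238
y1_6 = 424
x0_7 = 526
y0_7 = 552
x0_8 = 540
y0_8 = 362
x1_8 = 574
y1_8 = 424
x1_9 = 138
y1_9 = 154
cx_10 = 94
r_10 = 66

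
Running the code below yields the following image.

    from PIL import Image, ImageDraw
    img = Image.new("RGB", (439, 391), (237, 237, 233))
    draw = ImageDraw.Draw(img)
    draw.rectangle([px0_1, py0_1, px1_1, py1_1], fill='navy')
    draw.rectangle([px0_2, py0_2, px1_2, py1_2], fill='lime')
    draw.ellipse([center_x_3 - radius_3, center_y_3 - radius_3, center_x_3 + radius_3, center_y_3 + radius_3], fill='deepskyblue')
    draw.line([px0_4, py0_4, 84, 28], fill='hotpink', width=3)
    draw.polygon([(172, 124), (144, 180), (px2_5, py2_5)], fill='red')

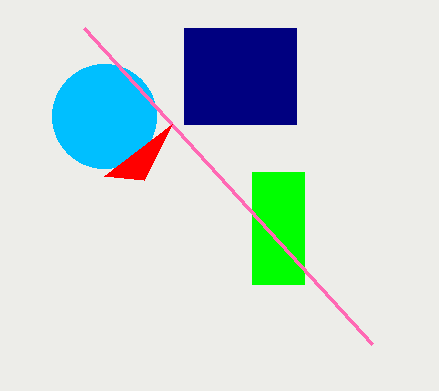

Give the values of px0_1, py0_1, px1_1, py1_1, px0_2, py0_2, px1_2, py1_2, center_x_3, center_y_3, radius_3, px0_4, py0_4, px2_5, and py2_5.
px0_1 = 184, py0_1 = 28, px1_1 = 296, py1_1 = 124, px0_2 = 252, py0_2 = 172, px1_2 = 304, py1_2 = 284, center_x_3 = 104, center_y_3 = 116, radius_3 = 52, px0_4 = 372, py0_4 = 344, px2_5 = 104, py2_5 = 176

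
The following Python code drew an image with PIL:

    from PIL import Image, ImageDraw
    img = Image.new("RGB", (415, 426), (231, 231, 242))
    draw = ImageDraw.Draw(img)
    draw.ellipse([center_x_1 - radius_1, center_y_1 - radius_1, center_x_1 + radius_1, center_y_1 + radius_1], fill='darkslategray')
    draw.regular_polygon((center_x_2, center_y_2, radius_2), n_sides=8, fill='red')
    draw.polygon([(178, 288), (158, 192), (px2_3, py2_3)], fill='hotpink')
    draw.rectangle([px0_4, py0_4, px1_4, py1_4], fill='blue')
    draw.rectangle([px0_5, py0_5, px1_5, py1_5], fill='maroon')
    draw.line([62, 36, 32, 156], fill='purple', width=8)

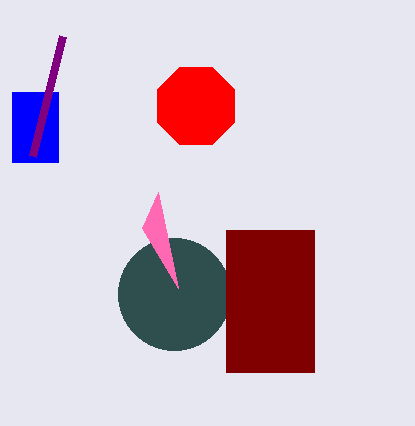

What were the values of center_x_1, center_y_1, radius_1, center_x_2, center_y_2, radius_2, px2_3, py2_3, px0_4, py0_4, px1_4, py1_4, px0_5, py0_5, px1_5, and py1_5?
center_x_1 = 174; center_y_1 = 294; radius_1 = 56; center_x_2 = 196; center_y_2 = 106; radius_2 = 42; px2_3 = 142; py2_3 = 228; px0_4 = 12; py0_4 = 92; px1_4 = 58; py1_4 = 162; px0_5 = 226; py0_5 = 230; px1_5 = 314; py1_5 = 372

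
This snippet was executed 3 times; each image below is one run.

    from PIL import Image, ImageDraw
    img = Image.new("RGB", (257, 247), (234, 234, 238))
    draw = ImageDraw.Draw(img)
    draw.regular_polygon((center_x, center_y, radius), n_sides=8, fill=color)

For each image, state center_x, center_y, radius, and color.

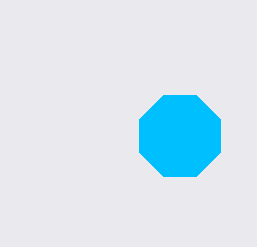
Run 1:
center_x = 180, center_y = 136, radius = 44, color = 'deepskyblue'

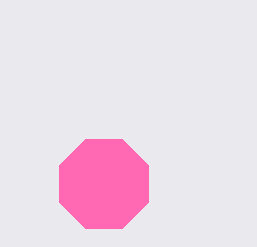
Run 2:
center_x = 104
center_y = 184
radius = 48
color = 'hotpink'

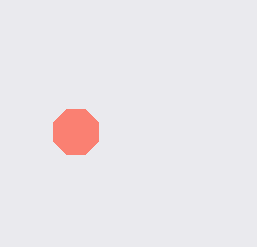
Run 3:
center_x = 76; center_y = 132; radius = 24; color = 'salmon'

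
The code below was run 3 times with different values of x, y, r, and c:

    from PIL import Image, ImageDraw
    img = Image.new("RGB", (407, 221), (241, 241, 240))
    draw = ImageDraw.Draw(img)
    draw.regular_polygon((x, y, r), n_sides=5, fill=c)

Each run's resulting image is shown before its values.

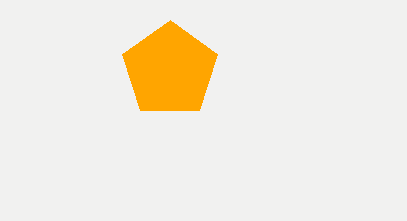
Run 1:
x = 170
y = 70
r = 50
c = 'orange'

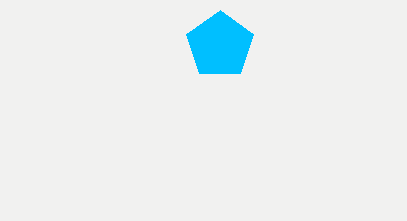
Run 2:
x = 220; y = 45; r = 35; c = 'deepskyblue'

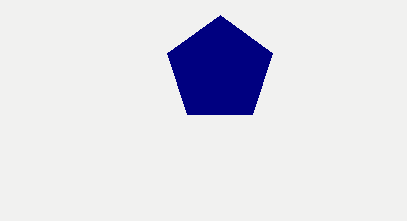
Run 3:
x = 220, y = 70, r = 55, c = 'navy'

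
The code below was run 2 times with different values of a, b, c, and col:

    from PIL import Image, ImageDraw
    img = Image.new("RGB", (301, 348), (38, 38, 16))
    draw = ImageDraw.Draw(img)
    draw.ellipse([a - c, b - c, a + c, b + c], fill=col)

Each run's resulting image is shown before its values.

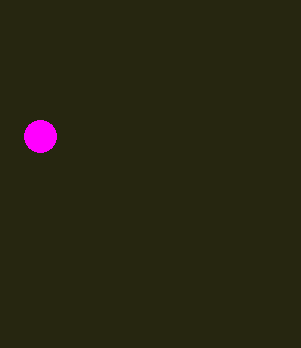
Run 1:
a = 40, b = 136, c = 16, col = 'magenta'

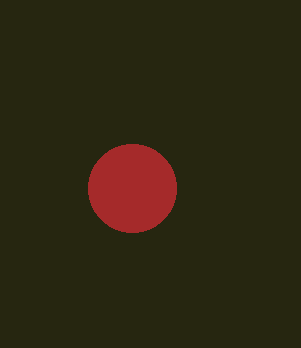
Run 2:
a = 132; b = 188; c = 44; col = 'brown'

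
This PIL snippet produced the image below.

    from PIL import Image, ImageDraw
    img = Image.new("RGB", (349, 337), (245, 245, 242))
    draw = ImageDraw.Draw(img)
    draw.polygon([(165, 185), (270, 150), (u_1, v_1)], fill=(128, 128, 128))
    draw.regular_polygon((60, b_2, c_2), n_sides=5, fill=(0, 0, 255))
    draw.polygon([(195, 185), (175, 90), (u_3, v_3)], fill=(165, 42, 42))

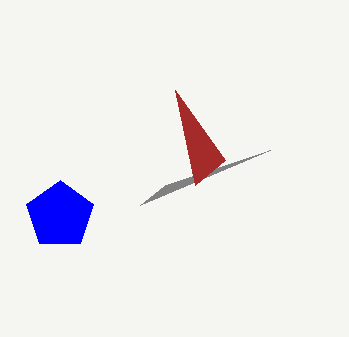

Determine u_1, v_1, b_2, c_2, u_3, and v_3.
u_1 = 140
v_1 = 205
b_2 = 215
c_2 = 35
u_3 = 225
v_3 = 160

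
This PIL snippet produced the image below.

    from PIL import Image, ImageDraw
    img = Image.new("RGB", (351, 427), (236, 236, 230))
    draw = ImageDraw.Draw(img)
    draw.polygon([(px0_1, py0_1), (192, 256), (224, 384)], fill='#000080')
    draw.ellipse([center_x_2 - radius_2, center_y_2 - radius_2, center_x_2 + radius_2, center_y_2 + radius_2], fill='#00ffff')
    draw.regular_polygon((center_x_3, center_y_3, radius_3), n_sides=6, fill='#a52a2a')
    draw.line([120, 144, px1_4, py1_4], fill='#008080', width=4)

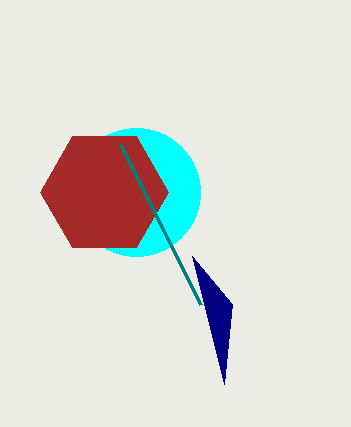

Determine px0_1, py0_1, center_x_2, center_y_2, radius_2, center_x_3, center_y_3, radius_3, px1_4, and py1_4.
px0_1 = 232, py0_1 = 304, center_x_2 = 136, center_y_2 = 192, radius_2 = 64, center_x_3 = 104, center_y_3 = 192, radius_3 = 64, px1_4 = 200, py1_4 = 304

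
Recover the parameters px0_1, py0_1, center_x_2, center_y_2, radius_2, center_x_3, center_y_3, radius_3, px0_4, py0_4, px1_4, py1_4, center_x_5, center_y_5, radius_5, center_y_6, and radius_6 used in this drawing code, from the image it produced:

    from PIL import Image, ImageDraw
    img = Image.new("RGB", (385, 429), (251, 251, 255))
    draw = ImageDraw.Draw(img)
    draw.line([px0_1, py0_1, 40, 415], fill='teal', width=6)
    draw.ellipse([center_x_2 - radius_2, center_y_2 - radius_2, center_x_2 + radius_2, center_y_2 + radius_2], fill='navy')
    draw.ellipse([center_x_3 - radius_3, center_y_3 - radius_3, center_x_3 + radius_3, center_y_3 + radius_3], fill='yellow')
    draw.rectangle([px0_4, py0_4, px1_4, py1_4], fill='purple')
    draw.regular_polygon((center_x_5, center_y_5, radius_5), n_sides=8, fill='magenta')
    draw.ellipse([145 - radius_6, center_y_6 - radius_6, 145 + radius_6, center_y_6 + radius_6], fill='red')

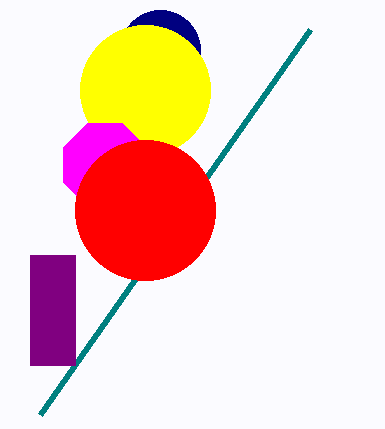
px0_1 = 310, py0_1 = 30, center_x_2 = 160, center_y_2 = 50, radius_2 = 40, center_x_3 = 145, center_y_3 = 90, radius_3 = 65, px0_4 = 30, py0_4 = 255, px1_4 = 75, py1_4 = 365, center_x_5 = 105, center_y_5 = 165, radius_5 = 45, center_y_6 = 210, radius_6 = 70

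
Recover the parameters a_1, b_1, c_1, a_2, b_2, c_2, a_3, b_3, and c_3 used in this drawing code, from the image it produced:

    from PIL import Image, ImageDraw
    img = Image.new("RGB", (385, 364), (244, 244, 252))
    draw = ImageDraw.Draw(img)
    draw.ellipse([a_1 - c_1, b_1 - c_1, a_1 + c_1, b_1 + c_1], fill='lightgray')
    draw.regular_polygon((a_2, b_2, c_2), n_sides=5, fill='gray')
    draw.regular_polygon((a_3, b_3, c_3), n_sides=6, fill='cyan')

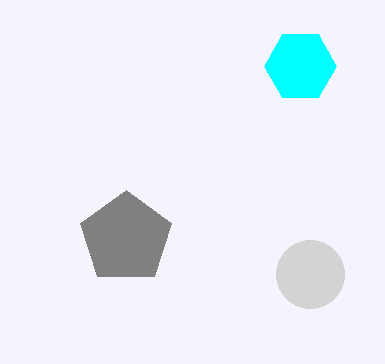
a_1 = 310, b_1 = 274, c_1 = 34, a_2 = 126, b_2 = 238, c_2 = 48, a_3 = 300, b_3 = 66, c_3 = 36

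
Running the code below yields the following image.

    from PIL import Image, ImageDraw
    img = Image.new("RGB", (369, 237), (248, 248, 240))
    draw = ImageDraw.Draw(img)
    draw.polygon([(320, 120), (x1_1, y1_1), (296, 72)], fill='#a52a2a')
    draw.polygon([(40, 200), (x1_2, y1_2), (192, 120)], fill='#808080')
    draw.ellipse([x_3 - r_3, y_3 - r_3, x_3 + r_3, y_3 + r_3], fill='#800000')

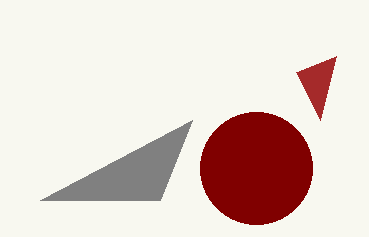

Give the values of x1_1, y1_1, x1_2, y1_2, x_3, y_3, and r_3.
x1_1 = 336
y1_1 = 56
x1_2 = 160
y1_2 = 200
x_3 = 256
y_3 = 168
r_3 = 56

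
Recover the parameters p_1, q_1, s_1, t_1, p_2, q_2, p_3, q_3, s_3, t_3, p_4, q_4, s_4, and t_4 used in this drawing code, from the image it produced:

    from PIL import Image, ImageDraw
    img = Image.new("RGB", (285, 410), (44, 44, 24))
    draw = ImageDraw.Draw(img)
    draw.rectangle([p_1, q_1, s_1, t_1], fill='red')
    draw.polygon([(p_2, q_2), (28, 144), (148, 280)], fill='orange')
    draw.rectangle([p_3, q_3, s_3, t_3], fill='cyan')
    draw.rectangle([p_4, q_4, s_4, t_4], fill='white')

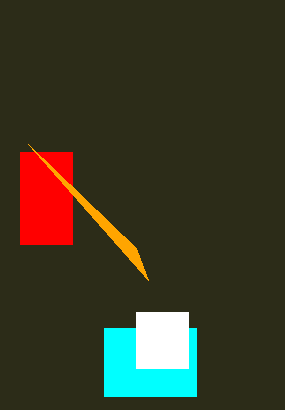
p_1 = 20; q_1 = 152; s_1 = 72; t_1 = 244; p_2 = 136; q_2 = 248; p_3 = 104; q_3 = 328; s_3 = 196; t_3 = 396; p_4 = 136; q_4 = 312; s_4 = 188; t_4 = 368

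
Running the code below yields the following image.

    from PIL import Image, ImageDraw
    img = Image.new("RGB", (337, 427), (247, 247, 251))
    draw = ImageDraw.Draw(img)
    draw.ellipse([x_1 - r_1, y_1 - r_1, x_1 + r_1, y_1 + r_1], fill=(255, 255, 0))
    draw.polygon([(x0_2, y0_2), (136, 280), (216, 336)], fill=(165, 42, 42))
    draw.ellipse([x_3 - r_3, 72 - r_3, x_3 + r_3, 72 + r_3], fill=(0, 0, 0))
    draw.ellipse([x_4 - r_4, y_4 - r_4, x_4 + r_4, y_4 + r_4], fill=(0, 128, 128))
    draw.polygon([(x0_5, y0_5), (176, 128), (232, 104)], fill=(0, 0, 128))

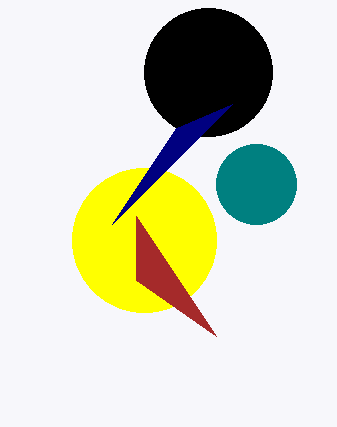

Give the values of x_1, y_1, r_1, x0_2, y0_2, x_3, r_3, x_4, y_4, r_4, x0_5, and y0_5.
x_1 = 144; y_1 = 240; r_1 = 72; x0_2 = 136; y0_2 = 216; x_3 = 208; r_3 = 64; x_4 = 256; y_4 = 184; r_4 = 40; x0_5 = 112; y0_5 = 224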